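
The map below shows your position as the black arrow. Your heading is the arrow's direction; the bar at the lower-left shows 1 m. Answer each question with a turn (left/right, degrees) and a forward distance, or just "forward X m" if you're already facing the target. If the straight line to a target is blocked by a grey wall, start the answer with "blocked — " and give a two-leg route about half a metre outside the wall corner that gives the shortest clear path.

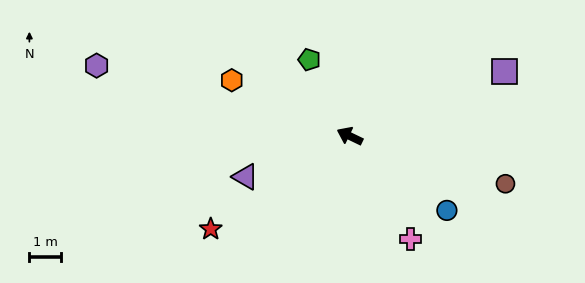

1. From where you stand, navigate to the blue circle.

turn left 168°, forward 3.8 m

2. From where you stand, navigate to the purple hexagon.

turn left 10°, forward 8.2 m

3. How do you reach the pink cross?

turn left 146°, forward 3.8 m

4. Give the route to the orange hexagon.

forward 4.1 m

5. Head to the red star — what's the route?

turn left 60°, forward 5.3 m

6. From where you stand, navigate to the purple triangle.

turn left 47°, forward 3.5 m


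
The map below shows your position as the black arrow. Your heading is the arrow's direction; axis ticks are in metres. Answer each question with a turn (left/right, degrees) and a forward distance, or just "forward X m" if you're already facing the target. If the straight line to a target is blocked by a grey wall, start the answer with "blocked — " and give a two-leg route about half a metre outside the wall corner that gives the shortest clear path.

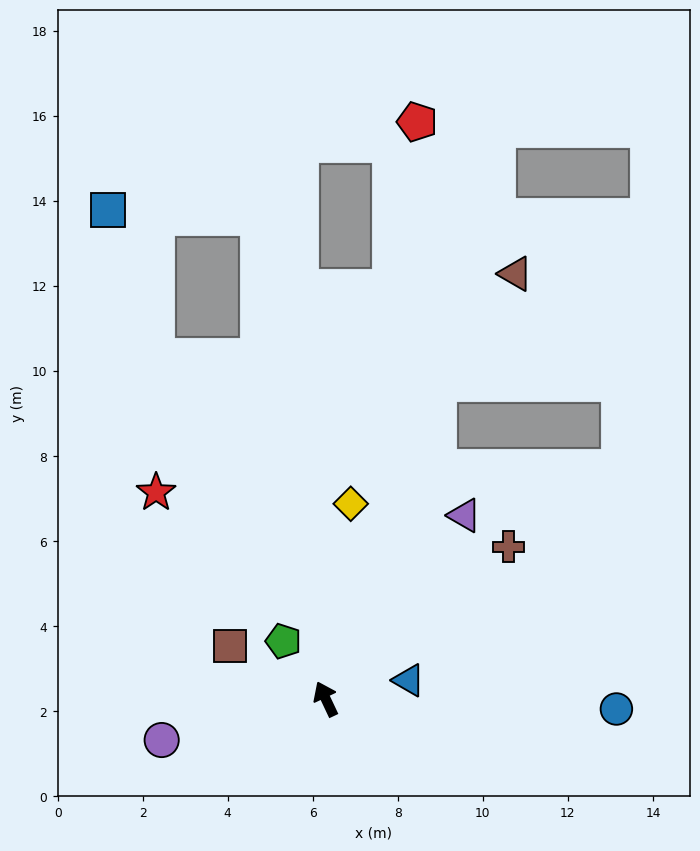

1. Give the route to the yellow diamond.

turn right 33°, forward 4.6 m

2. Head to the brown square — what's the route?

turn left 36°, forward 2.6 m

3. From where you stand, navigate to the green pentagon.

turn left 11°, forward 1.7 m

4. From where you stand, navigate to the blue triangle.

turn right 103°, forward 2.0 m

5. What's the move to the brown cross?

turn right 76°, forward 5.6 m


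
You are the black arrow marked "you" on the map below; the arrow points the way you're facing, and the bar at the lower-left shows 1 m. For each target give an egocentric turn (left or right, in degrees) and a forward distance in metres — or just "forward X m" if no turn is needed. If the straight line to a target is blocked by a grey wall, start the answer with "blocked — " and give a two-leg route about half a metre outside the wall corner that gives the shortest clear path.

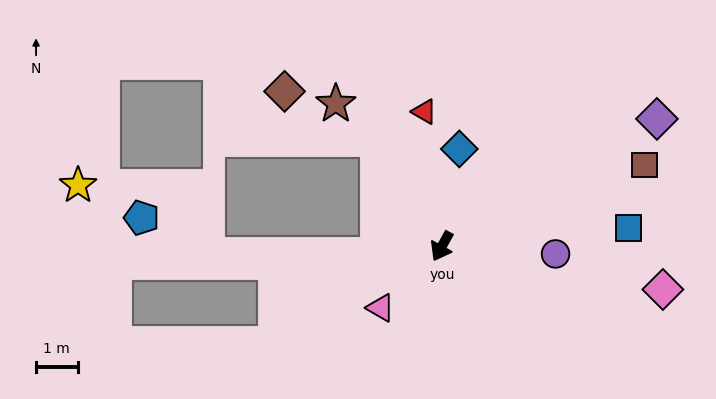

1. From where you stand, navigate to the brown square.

turn left 141°, forward 5.3 m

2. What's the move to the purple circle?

turn left 115°, forward 2.7 m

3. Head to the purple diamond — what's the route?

turn left 149°, forward 6.0 m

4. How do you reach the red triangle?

turn right 144°, forward 3.3 m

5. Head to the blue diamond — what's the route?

turn right 161°, forward 2.4 m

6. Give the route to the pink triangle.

turn right 16°, forward 2.1 m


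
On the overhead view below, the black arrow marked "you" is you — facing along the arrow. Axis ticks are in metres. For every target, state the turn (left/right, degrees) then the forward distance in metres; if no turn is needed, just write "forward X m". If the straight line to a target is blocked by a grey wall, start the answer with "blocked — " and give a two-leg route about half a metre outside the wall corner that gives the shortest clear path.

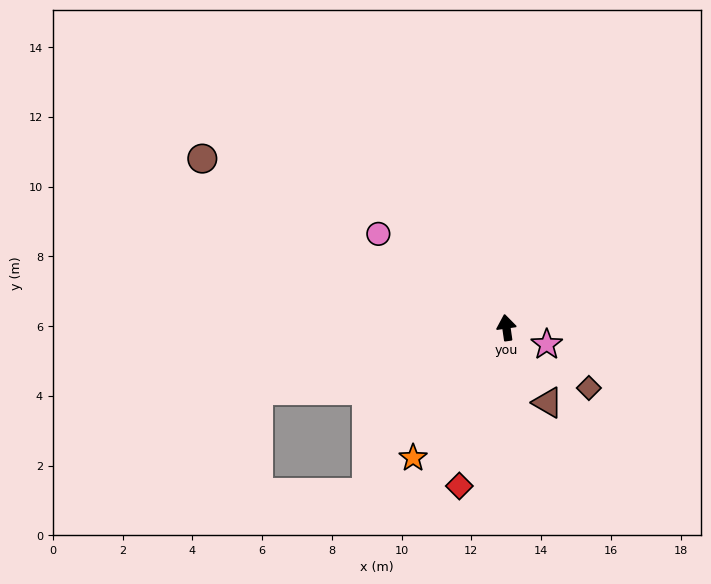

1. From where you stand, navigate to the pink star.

turn right 121°, forward 1.3 m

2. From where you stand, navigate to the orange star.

turn left 136°, forward 4.6 m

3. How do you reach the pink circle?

turn left 46°, forward 4.5 m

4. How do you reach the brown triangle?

turn right 159°, forward 2.5 m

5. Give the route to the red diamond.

turn left 155°, forward 4.7 m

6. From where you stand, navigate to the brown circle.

turn left 53°, forward 10.0 m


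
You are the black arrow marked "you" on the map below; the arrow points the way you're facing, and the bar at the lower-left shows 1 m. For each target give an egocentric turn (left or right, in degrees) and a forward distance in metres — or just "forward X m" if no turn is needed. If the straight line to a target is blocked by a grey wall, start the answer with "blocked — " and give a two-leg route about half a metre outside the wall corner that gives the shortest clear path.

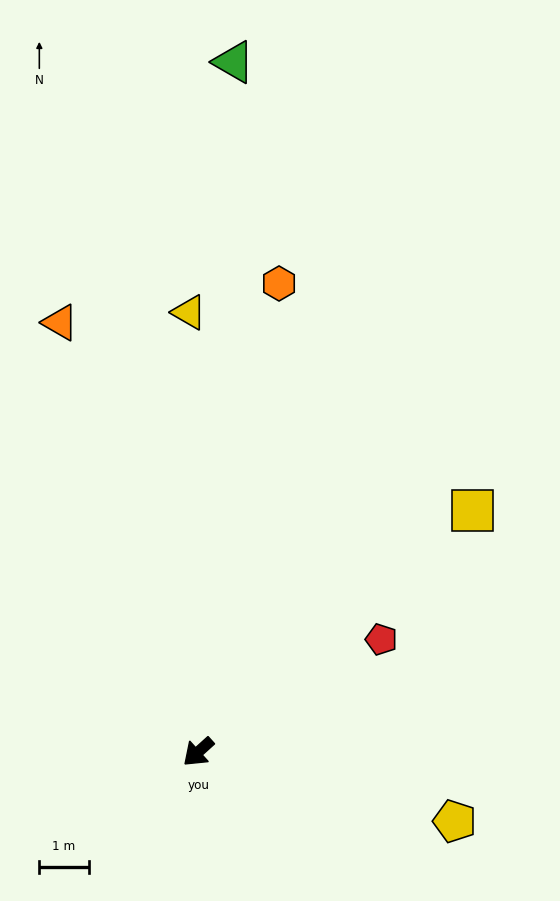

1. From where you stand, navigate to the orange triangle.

turn right 114°, forward 9.1 m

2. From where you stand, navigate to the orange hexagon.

turn right 142°, forward 9.6 m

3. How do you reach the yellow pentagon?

turn left 123°, forward 5.4 m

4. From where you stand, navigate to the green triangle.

turn right 135°, forward 13.9 m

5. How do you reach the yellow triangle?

turn right 131°, forward 8.9 m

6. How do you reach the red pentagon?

turn left 169°, forward 4.3 m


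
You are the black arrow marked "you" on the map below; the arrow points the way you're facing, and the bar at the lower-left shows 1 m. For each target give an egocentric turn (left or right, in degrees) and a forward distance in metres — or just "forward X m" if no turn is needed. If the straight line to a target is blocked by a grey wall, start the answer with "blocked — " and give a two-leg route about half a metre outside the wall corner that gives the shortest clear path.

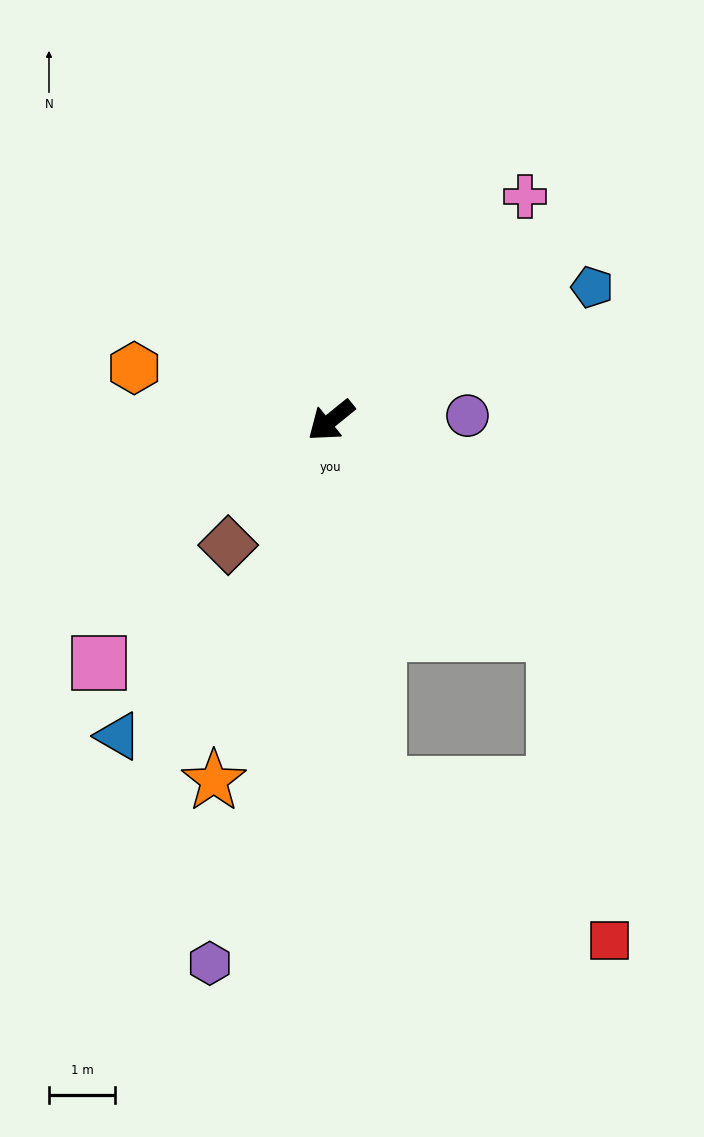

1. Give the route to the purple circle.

turn left 143°, forward 2.1 m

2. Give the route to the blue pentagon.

turn left 168°, forward 4.4 m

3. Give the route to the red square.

blocked — turn left 98°, forward 4.7 m, then turn right 37°, forward 4.7 m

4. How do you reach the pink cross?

turn right 170°, forward 4.5 m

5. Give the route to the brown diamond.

turn left 12°, forward 2.4 m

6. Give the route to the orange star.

turn left 33°, forward 5.7 m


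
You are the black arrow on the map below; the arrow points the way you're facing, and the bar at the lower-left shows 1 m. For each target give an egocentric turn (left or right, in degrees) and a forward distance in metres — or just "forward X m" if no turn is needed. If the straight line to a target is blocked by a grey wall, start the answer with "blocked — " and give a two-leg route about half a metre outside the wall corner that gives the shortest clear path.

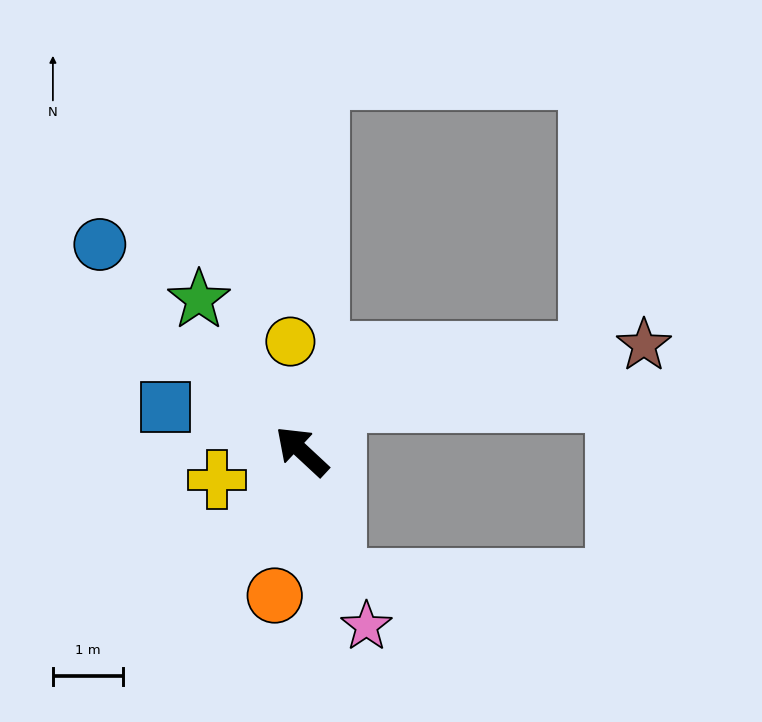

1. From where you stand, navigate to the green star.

turn right 13°, forward 2.6 m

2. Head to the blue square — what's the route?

turn left 25°, forward 2.0 m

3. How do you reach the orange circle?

turn left 122°, forward 2.1 m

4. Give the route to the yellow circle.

turn right 41°, forward 1.6 m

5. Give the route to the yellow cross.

turn left 61°, forward 1.3 m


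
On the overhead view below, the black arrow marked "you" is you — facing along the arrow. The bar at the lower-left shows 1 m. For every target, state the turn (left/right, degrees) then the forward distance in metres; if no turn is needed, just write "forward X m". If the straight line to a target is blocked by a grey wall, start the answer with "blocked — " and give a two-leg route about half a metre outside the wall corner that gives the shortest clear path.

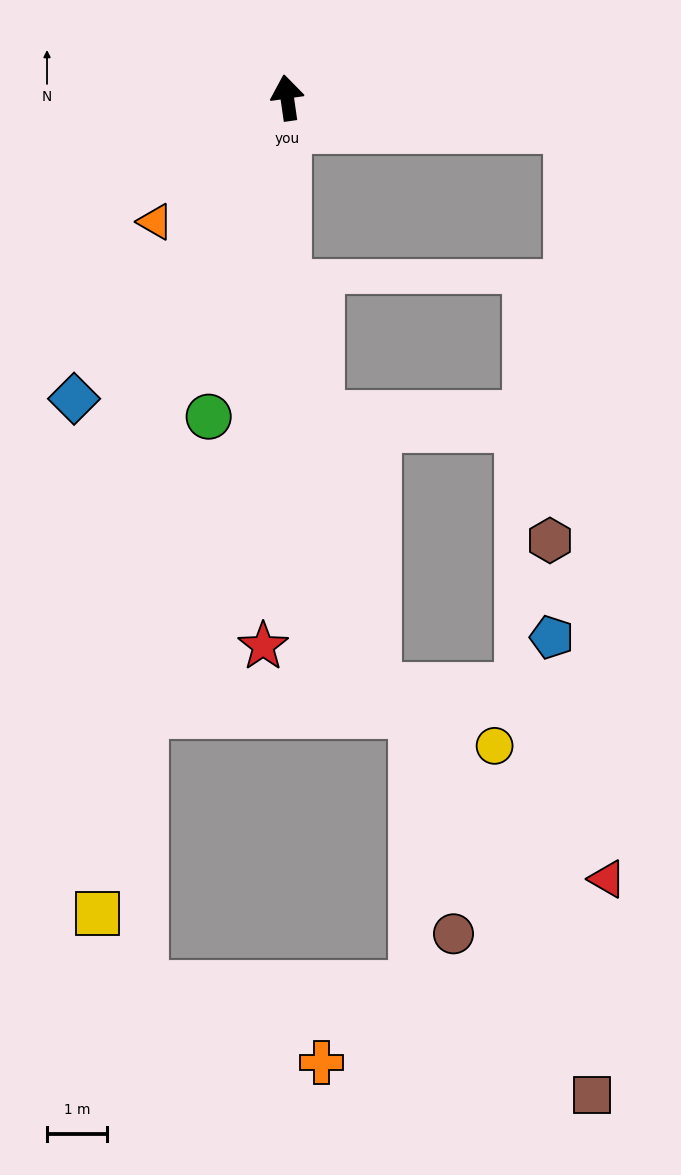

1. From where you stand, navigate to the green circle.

turn left 158°, forward 5.5 m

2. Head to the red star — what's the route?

turn left 169°, forward 9.1 m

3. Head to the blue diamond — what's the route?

turn left 137°, forward 6.1 m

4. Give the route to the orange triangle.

turn left 125°, forward 3.0 m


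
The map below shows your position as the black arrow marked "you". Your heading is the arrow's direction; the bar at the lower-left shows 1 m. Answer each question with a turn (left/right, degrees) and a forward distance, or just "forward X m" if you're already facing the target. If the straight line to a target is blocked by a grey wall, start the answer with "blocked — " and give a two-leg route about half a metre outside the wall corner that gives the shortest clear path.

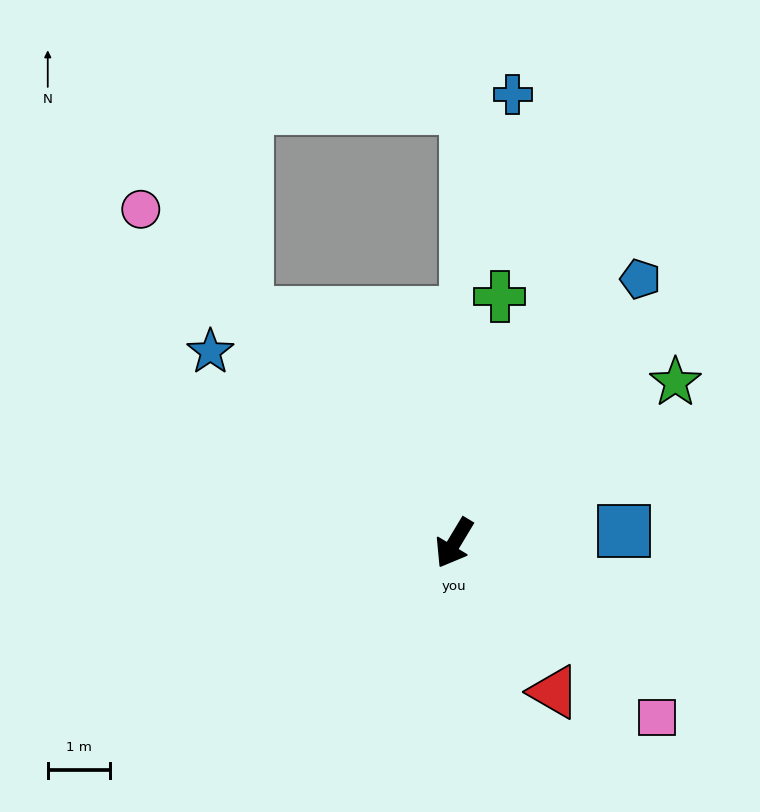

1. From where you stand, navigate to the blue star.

turn right 97°, forward 5.0 m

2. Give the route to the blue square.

turn left 125°, forward 2.8 m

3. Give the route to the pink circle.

turn right 106°, forward 7.4 m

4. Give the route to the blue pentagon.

turn left 176°, forward 5.2 m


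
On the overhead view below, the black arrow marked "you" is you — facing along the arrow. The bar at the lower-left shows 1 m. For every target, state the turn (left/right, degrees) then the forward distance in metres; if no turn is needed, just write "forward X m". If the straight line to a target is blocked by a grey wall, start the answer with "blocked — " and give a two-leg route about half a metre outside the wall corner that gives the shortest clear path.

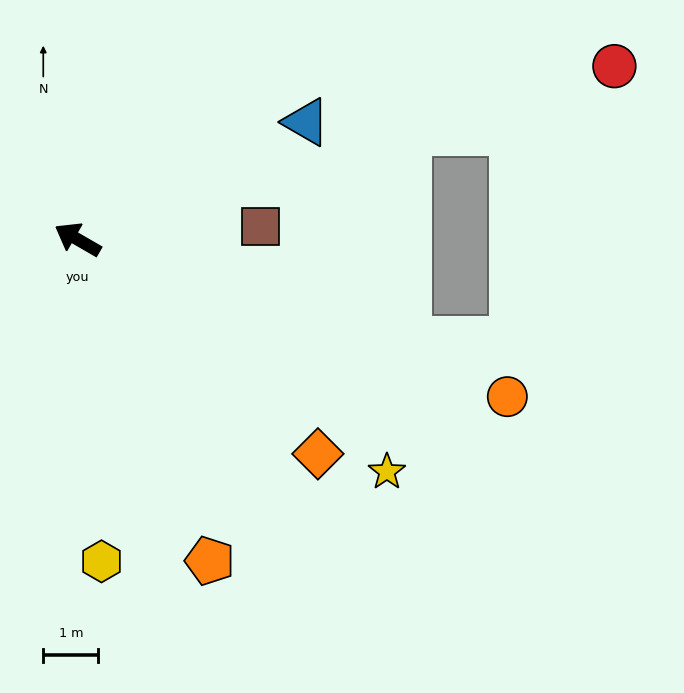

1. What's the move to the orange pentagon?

turn left 142°, forward 6.3 m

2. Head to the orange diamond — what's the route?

turn left 168°, forward 5.9 m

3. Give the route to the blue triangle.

turn right 123°, forward 4.7 m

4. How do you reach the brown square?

turn right 146°, forward 3.3 m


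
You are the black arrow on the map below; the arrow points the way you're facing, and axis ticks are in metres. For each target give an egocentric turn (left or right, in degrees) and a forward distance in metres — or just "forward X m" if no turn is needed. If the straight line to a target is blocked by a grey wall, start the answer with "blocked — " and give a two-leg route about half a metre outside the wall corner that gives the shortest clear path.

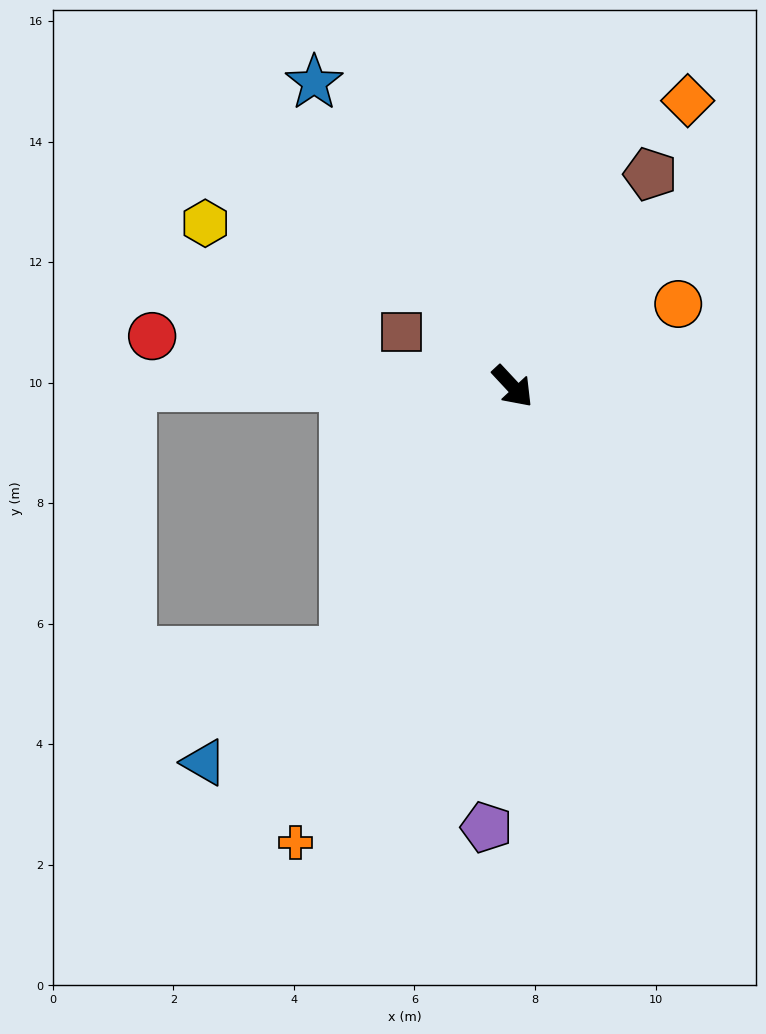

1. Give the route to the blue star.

turn left 170°, forward 6.0 m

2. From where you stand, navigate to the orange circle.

turn left 74°, forward 3.1 m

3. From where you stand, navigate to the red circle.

turn right 141°, forward 6.0 m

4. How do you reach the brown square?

turn right 159°, forward 2.1 m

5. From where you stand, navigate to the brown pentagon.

turn left 104°, forward 4.2 m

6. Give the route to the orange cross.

turn right 68°, forward 8.4 m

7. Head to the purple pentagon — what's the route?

turn right 46°, forward 7.3 m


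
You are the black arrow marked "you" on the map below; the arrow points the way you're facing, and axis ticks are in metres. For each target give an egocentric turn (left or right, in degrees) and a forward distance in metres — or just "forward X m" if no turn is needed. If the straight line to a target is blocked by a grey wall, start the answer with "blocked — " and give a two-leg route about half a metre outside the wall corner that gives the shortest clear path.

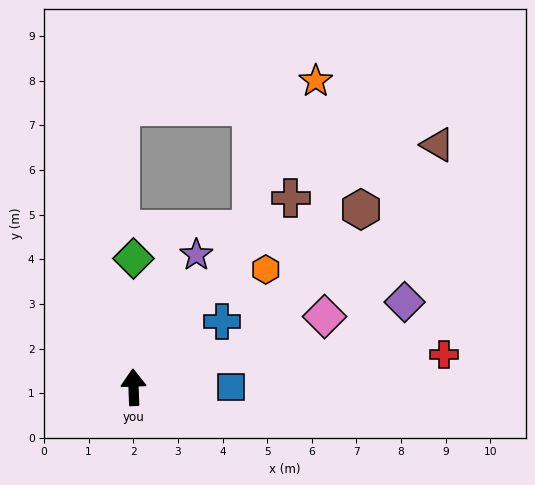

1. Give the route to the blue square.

turn right 92°, forward 2.2 m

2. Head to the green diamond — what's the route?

turn right 2°, forward 2.9 m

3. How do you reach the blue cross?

turn right 56°, forward 2.5 m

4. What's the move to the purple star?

turn right 27°, forward 3.3 m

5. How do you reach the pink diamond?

turn right 72°, forward 4.6 m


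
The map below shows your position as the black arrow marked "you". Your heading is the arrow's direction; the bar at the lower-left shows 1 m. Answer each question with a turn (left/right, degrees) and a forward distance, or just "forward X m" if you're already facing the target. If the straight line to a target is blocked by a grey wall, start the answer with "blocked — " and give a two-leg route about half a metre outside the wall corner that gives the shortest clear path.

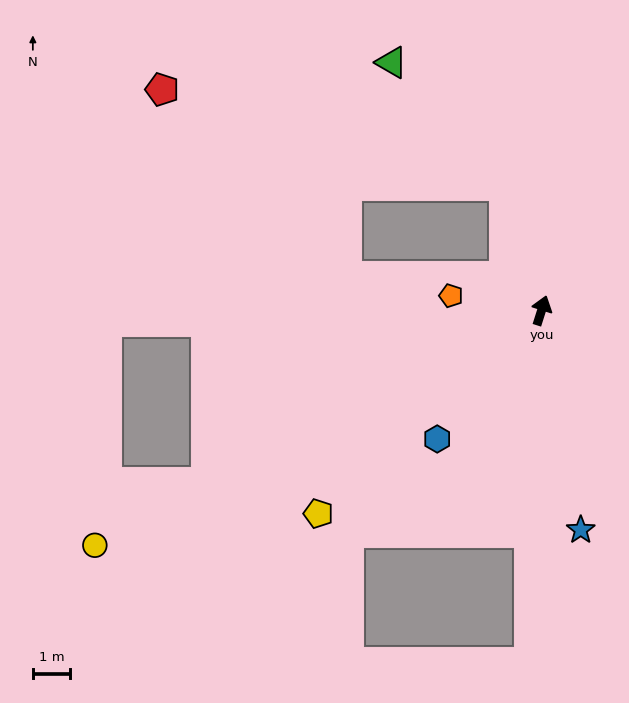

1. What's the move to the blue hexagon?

turn left 159°, forward 4.5 m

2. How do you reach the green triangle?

blocked — turn left 34°, forward 3.5 m, then turn left 26°, forward 4.5 m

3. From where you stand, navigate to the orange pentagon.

turn left 98°, forward 2.5 m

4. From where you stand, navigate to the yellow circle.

turn left 135°, forward 13.6 m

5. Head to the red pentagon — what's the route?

blocked — turn left 34°, forward 3.5 m, then turn left 58°, forward 9.6 m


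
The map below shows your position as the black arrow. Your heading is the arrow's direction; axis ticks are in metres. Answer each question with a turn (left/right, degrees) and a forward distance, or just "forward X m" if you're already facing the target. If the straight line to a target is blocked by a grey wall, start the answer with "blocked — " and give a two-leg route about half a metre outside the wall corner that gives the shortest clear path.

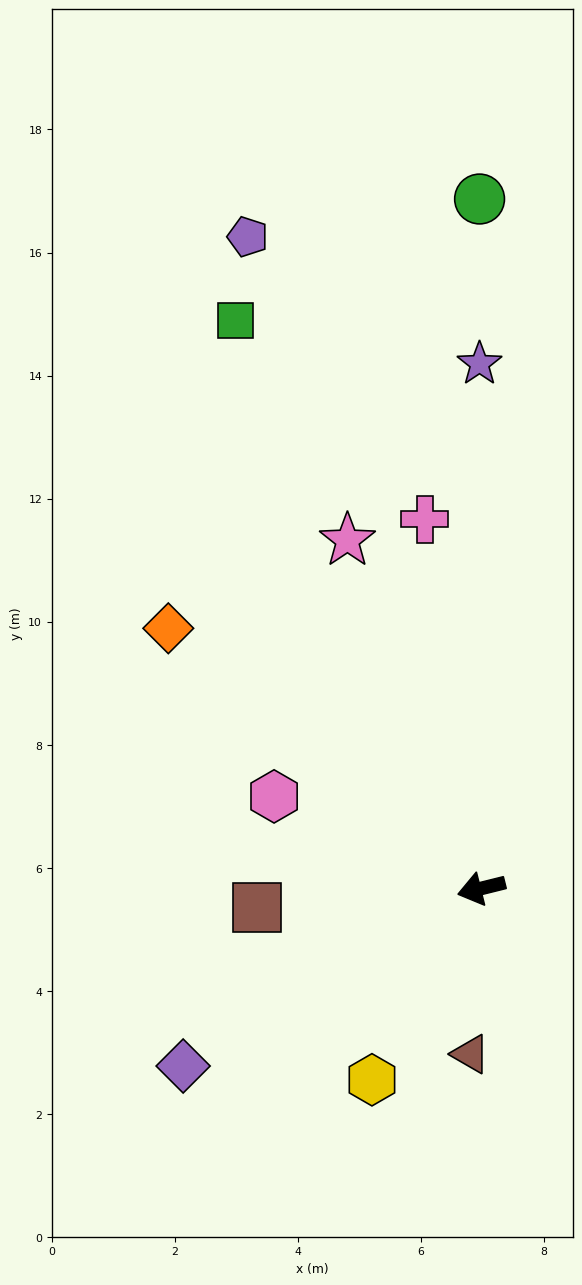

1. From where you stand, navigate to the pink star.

turn right 83°, forward 6.1 m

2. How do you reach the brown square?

turn right 9°, forward 3.7 m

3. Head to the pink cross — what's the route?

turn right 95°, forward 6.1 m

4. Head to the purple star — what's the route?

turn right 104°, forward 8.5 m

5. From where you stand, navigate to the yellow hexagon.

turn left 46°, forward 3.6 m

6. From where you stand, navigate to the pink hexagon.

turn right 38°, forward 3.7 m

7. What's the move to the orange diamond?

turn right 54°, forward 6.6 m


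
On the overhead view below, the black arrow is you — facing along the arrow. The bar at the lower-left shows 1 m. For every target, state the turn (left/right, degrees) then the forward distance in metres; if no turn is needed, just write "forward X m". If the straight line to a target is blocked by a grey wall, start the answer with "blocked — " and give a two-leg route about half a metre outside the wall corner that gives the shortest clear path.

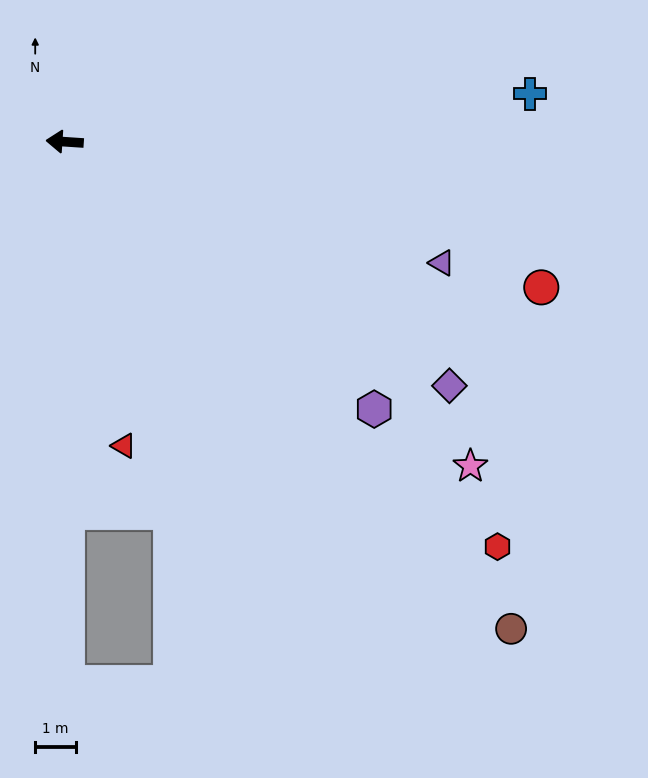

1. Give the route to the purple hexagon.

turn left 143°, forward 10.1 m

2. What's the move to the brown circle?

turn left 136°, forward 16.3 m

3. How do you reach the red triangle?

turn left 105°, forward 7.6 m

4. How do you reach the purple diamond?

turn left 151°, forward 11.3 m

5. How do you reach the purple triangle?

turn left 166°, forward 9.8 m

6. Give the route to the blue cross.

turn right 170°, forward 11.5 m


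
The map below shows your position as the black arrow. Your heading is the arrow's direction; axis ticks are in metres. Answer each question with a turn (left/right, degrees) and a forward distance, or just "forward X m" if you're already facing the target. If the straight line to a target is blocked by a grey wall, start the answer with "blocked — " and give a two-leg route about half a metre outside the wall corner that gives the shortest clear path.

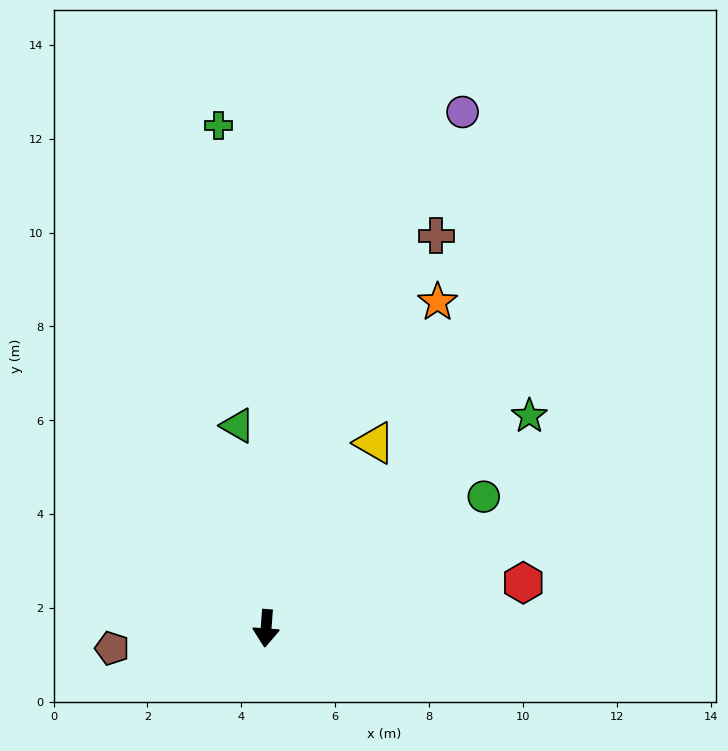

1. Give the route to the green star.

turn left 133°, forward 7.2 m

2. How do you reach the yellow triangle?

turn left 154°, forward 4.6 m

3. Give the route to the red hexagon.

turn left 104°, forward 5.6 m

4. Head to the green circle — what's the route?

turn left 125°, forward 5.4 m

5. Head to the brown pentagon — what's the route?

turn right 78°, forward 3.3 m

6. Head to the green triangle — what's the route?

turn right 168°, forward 4.4 m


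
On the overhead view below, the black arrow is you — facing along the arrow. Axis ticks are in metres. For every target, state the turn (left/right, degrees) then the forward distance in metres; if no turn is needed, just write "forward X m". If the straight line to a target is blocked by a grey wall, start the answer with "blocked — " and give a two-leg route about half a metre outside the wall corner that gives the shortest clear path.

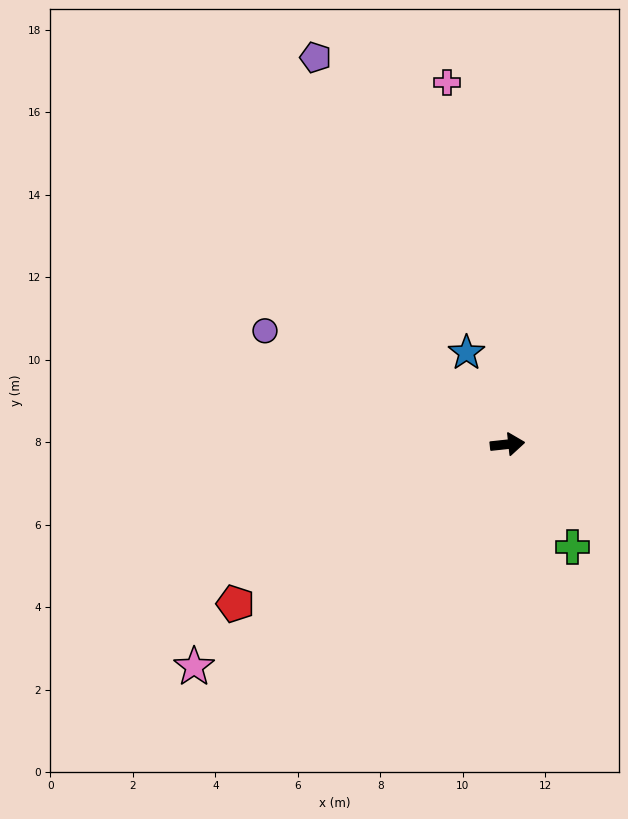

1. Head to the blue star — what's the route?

turn left 108°, forward 2.4 m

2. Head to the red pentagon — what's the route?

turn right 156°, forward 7.7 m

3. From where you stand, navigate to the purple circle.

turn left 149°, forward 6.5 m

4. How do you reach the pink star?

turn right 151°, forward 9.3 m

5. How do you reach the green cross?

turn right 64°, forward 3.0 m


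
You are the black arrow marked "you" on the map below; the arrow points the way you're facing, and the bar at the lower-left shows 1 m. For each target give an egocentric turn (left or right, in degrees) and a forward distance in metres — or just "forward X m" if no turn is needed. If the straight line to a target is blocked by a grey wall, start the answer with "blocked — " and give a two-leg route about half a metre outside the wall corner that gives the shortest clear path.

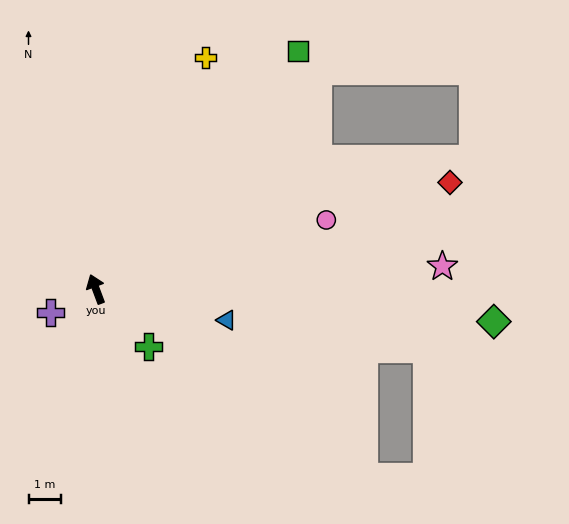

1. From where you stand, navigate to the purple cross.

turn left 97°, forward 1.6 m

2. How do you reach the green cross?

turn right 158°, forward 2.4 m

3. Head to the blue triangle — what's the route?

turn right 124°, forward 4.1 m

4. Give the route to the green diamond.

turn right 115°, forward 12.2 m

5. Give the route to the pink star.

turn right 107°, forward 10.6 m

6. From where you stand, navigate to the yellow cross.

turn right 46°, forward 7.8 m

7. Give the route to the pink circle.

turn right 94°, forward 7.4 m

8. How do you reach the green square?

turn right 61°, forward 9.5 m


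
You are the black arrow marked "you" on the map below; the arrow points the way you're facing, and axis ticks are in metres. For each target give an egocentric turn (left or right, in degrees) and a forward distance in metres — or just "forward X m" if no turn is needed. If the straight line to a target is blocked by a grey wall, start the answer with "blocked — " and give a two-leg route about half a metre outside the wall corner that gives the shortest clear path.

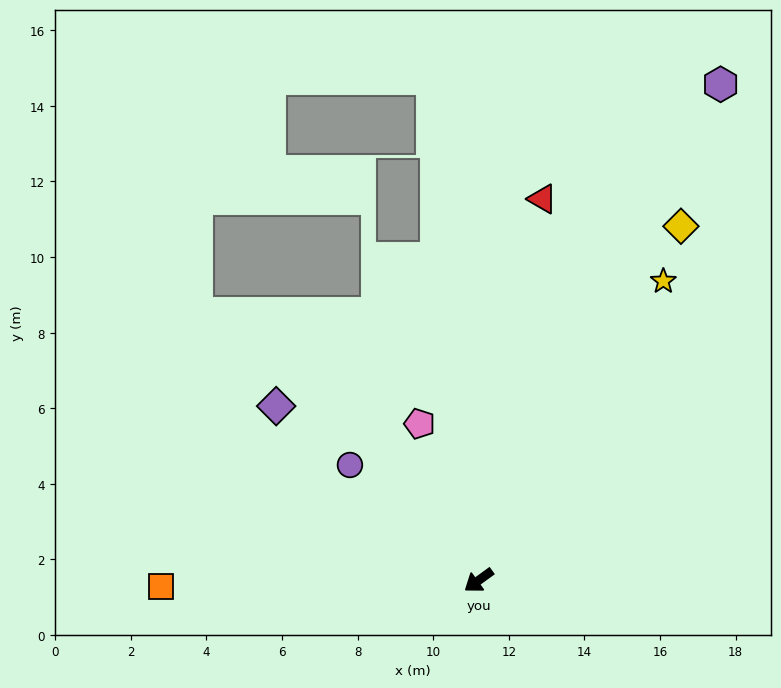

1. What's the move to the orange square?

turn right 35°, forward 8.4 m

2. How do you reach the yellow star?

turn right 158°, forward 9.3 m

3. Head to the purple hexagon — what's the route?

turn right 152°, forward 14.6 m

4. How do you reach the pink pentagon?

turn right 105°, forward 4.4 m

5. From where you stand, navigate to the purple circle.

turn right 78°, forward 4.6 m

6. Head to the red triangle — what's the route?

turn right 135°, forward 10.2 m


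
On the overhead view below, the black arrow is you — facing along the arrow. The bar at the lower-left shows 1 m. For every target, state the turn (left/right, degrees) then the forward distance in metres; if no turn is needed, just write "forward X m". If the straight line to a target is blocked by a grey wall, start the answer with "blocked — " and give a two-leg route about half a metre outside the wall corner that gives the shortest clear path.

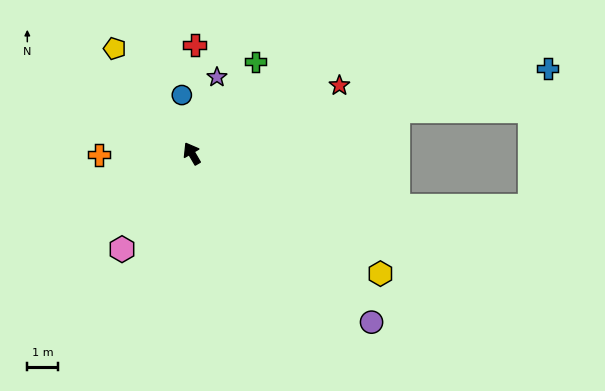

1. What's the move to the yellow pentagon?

turn left 6°, forward 4.3 m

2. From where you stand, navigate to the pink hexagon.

turn left 114°, forward 3.9 m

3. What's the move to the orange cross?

turn left 60°, forward 3.0 m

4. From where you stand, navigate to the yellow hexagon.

turn right 153°, forward 7.3 m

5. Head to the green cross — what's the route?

turn right 65°, forward 3.6 m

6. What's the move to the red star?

turn right 96°, forward 5.3 m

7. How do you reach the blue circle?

turn right 21°, forward 1.9 m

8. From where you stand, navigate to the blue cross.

turn right 107°, forward 12.0 m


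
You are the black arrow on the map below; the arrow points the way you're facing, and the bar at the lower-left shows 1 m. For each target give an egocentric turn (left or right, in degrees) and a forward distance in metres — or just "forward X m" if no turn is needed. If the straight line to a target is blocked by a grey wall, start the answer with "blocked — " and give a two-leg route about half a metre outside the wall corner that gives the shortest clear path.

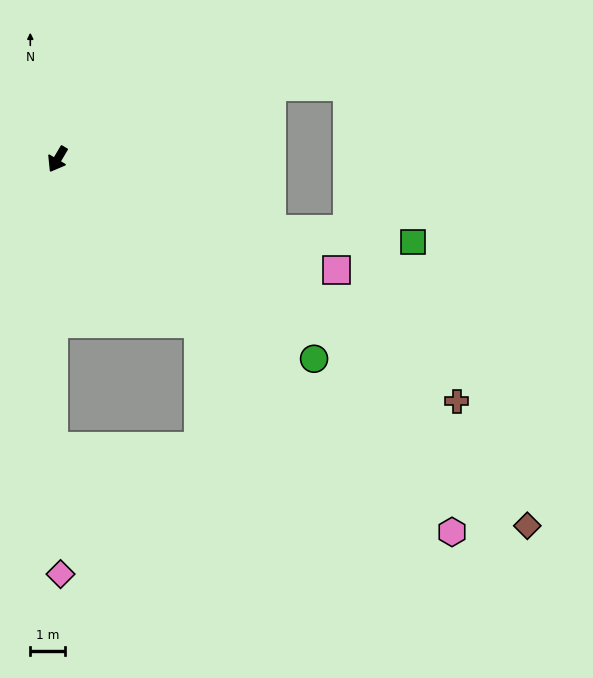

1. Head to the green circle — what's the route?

turn left 83°, forward 9.5 m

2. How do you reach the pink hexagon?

turn left 77°, forward 15.8 m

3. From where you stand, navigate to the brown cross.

turn left 89°, forward 13.6 m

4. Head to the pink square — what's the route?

turn left 99°, forward 8.8 m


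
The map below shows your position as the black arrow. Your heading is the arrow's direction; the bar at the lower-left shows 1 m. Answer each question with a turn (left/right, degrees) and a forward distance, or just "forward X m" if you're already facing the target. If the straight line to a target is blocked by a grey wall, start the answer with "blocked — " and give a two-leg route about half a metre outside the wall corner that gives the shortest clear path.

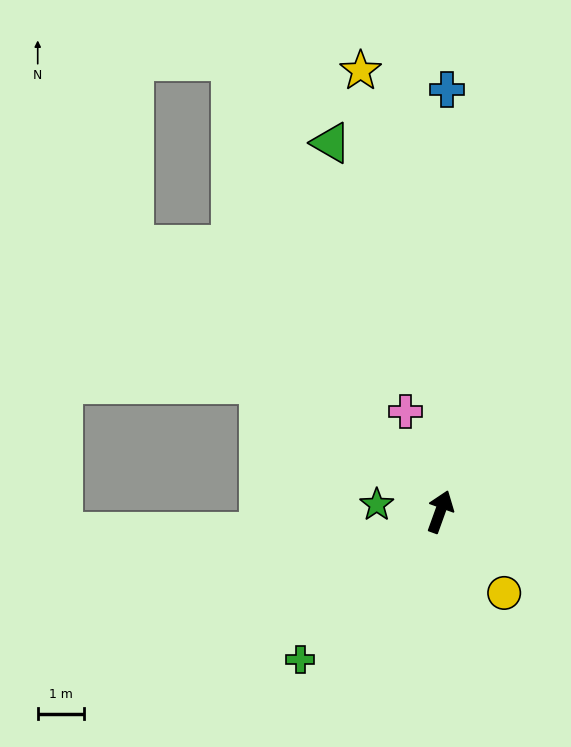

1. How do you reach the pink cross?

turn left 39°, forward 2.3 m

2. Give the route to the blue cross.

turn left 19°, forward 9.1 m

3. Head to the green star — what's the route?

turn left 104°, forward 1.4 m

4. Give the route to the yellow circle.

turn right 122°, forward 2.2 m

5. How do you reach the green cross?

turn left 156°, forward 4.4 m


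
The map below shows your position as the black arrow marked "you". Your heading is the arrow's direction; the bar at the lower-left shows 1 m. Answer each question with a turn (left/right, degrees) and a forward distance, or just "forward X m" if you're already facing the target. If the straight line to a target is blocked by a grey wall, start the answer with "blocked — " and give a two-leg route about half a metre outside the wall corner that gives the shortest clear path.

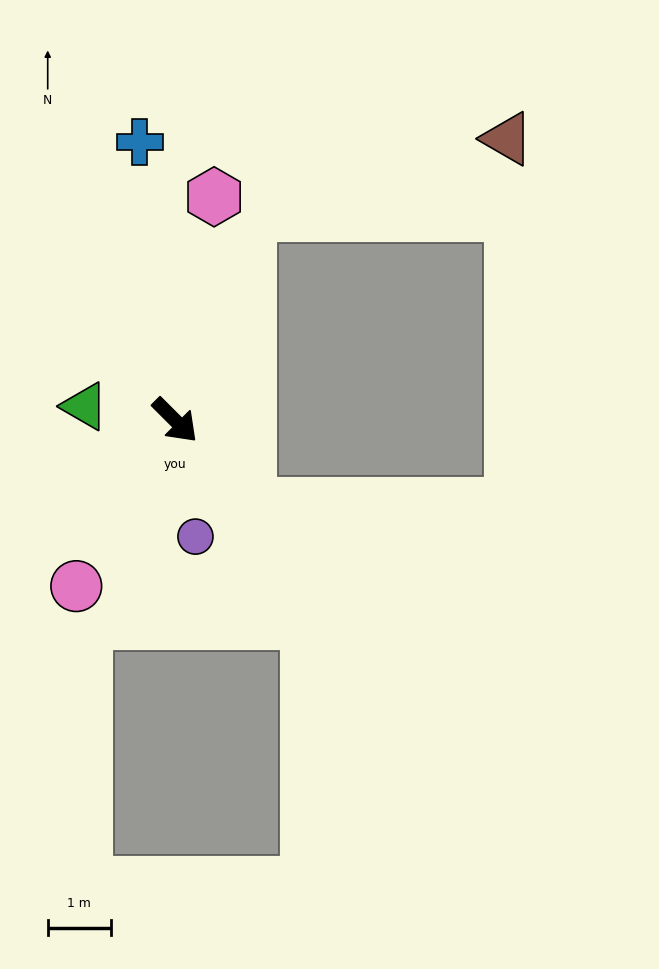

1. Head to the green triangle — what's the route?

turn right 144°, forward 1.5 m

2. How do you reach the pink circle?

turn right 76°, forward 3.1 m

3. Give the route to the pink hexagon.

turn left 125°, forward 3.6 m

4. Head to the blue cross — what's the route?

turn left 142°, forward 4.5 m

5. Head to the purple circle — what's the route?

turn right 35°, forward 1.9 m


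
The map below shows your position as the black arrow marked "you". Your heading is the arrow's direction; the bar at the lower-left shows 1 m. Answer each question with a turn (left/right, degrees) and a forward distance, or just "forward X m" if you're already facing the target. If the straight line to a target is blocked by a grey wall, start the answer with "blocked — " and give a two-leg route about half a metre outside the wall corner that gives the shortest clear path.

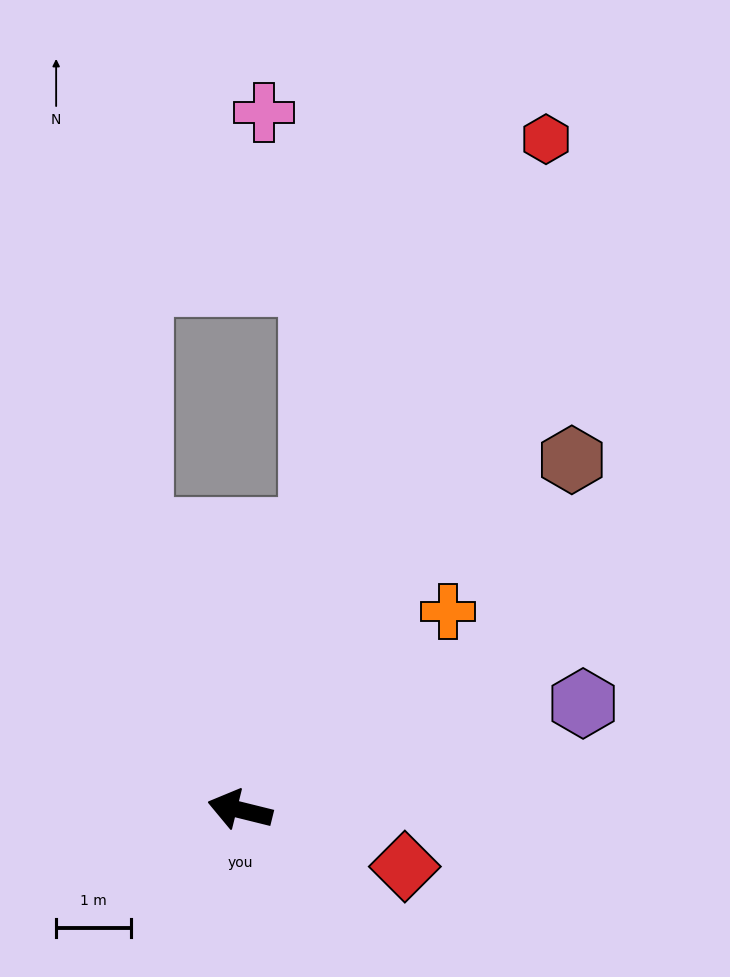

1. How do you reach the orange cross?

turn right 122°, forward 3.8 m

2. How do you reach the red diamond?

turn left 175°, forward 2.3 m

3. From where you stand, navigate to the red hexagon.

turn right 101°, forward 9.8 m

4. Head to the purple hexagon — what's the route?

turn right 149°, forward 4.8 m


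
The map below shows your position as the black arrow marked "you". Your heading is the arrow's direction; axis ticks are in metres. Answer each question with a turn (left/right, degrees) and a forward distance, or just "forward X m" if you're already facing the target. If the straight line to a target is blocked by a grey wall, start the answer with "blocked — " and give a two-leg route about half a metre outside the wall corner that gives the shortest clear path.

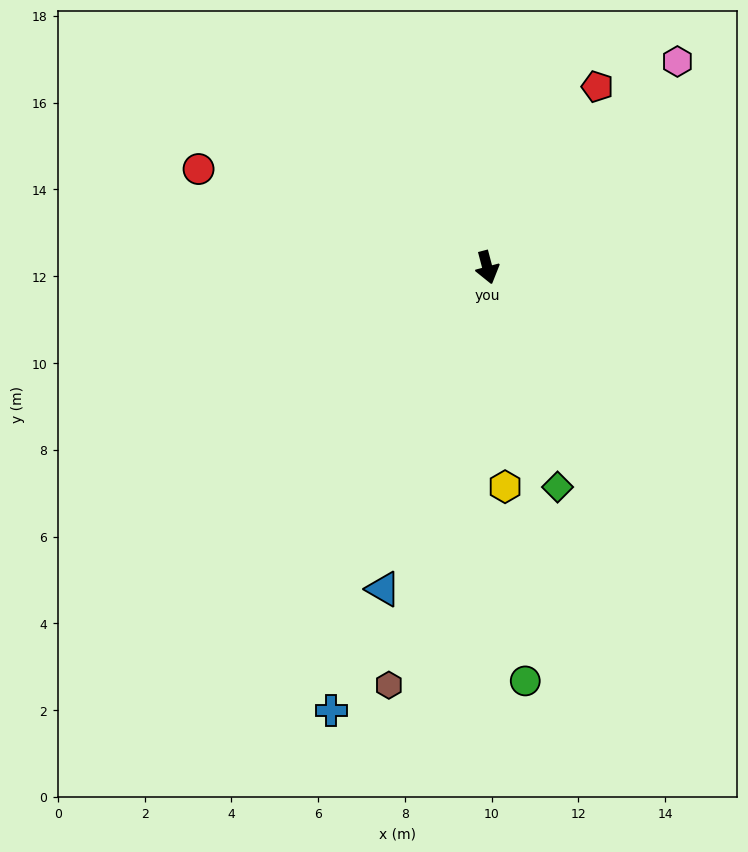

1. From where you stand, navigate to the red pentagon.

turn left 134°, forward 4.9 m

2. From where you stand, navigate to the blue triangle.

turn right 33°, forward 7.8 m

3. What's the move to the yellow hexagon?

turn right 10°, forward 5.1 m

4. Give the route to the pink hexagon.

turn left 123°, forward 6.5 m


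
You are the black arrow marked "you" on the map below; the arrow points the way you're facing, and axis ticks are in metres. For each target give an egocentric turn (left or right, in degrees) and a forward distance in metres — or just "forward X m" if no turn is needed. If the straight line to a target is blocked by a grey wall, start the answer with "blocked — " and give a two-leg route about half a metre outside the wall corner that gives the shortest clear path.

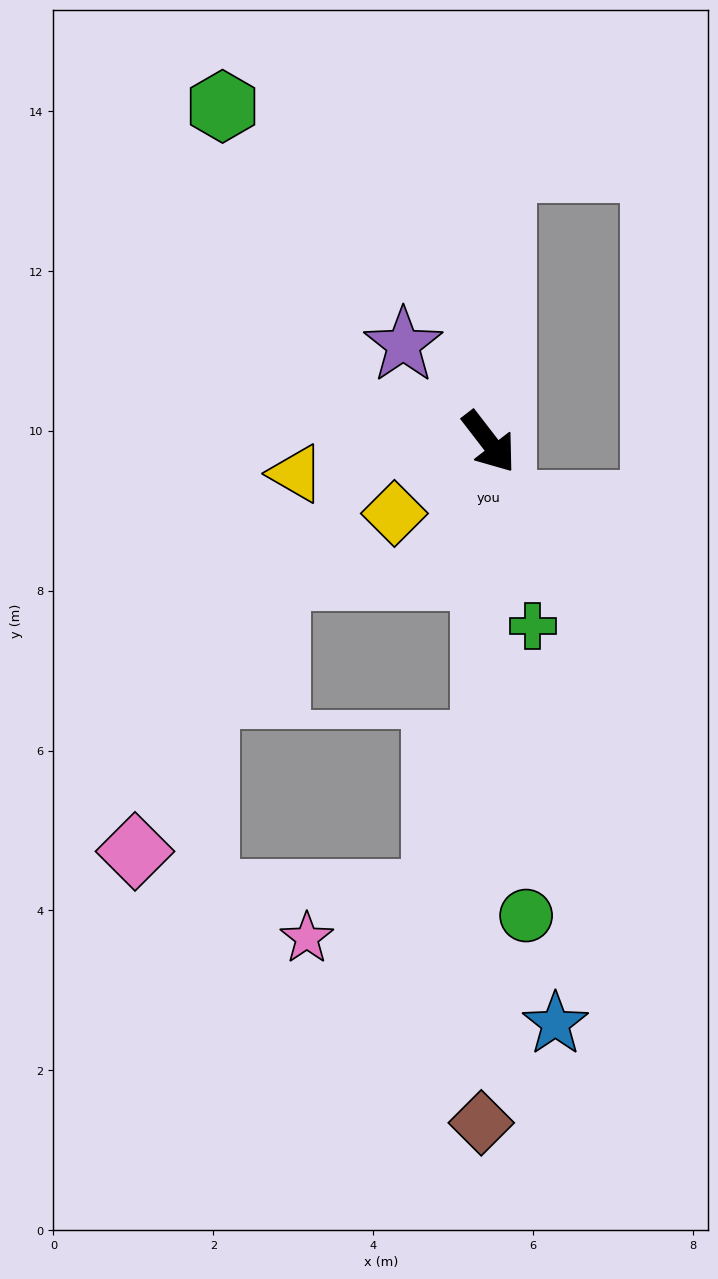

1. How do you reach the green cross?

turn right 24°, forward 2.4 m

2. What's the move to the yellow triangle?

turn right 118°, forward 2.4 m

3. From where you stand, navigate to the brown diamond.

turn right 38°, forward 8.5 m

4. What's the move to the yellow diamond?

turn right 91°, forward 1.5 m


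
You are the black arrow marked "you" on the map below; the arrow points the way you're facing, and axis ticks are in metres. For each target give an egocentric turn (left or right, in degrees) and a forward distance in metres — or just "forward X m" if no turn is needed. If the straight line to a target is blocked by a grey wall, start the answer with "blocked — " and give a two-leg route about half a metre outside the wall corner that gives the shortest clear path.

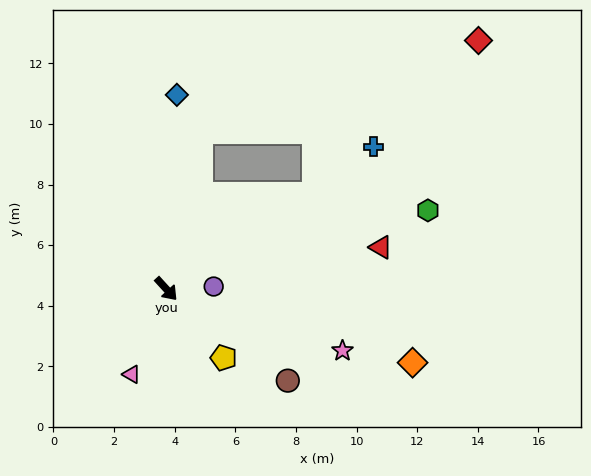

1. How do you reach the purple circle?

turn left 50°, forward 1.6 m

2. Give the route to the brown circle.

turn left 11°, forward 5.0 m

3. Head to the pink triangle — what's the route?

turn right 64°, forward 3.0 m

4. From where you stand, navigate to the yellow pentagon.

turn right 3°, forward 3.0 m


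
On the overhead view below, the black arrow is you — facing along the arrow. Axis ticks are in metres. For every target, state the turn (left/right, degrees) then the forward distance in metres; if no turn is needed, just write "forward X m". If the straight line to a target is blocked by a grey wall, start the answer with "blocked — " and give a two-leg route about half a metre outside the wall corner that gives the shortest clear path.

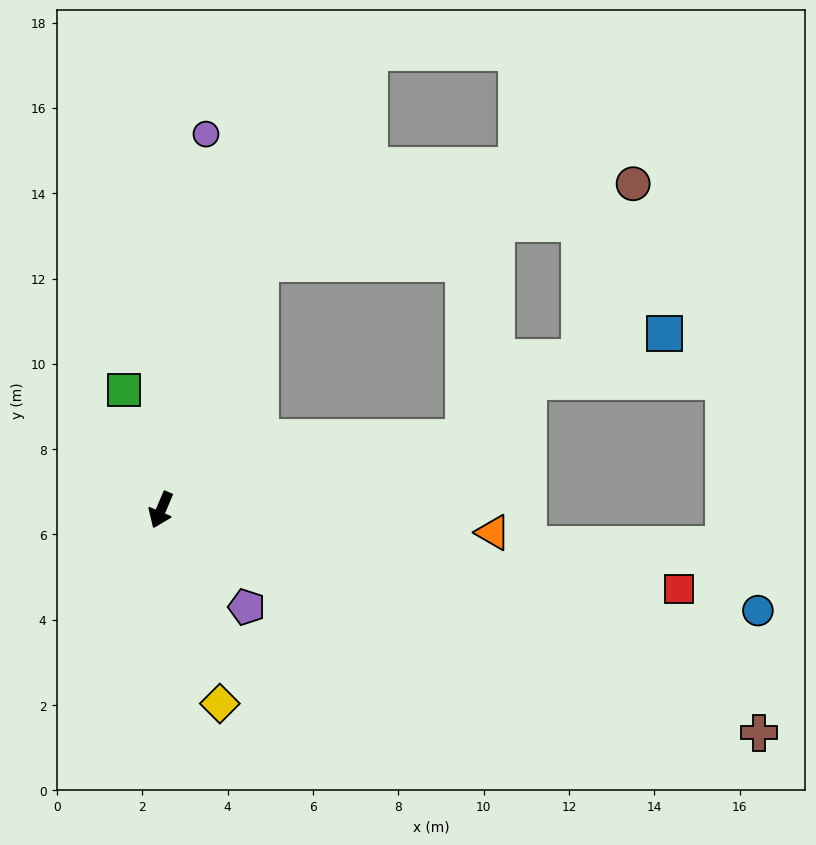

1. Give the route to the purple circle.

turn right 164°, forward 8.9 m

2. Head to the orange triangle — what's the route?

turn left 109°, forward 7.8 m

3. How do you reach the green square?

turn right 140°, forward 2.9 m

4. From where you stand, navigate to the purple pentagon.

turn left 64°, forward 3.0 m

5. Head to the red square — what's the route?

turn left 104°, forward 12.3 m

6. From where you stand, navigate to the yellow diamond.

turn left 40°, forward 4.7 m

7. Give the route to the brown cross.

turn left 93°, forward 15.0 m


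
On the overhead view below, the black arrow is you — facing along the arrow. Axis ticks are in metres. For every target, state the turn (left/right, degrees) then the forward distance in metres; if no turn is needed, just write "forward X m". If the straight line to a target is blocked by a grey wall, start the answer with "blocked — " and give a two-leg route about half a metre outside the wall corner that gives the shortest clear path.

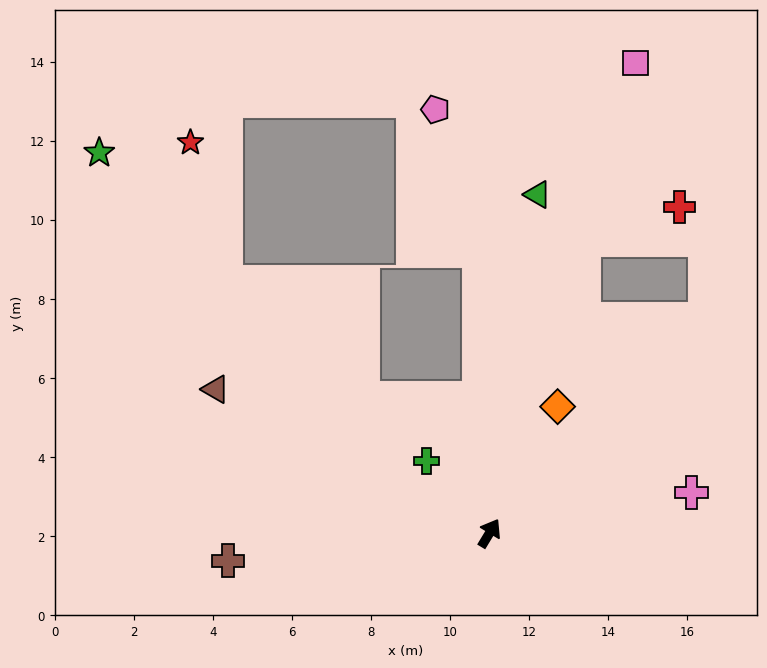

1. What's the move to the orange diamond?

turn left 3°, forward 3.6 m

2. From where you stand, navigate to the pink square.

turn left 14°, forward 12.5 m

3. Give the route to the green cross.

turn left 72°, forward 2.4 m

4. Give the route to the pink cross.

turn right 47°, forward 5.2 m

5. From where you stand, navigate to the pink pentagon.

blocked — turn left 33°, forward 7.1 m, then turn left 15°, forward 3.8 m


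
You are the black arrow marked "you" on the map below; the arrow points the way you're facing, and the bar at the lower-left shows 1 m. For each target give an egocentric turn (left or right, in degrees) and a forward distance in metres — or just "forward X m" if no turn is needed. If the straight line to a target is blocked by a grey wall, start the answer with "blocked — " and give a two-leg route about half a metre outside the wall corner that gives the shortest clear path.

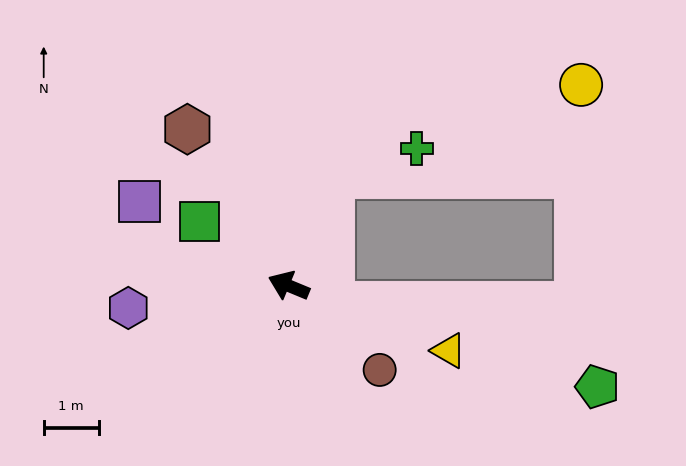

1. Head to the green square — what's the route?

turn right 13°, forward 2.0 m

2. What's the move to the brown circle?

turn left 160°, forward 2.2 m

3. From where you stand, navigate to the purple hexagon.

turn left 30°, forward 2.9 m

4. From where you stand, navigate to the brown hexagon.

turn right 35°, forward 3.4 m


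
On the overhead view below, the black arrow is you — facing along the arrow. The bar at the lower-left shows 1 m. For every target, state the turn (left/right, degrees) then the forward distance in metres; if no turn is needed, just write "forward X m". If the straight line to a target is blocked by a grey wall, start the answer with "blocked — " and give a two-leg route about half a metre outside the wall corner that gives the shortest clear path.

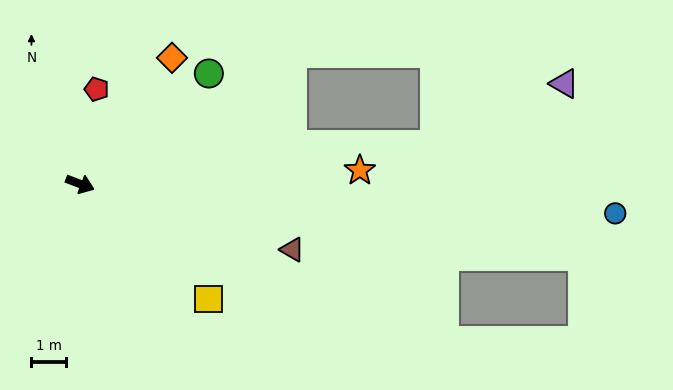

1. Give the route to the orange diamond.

turn left 75°, forward 4.5 m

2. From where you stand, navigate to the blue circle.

turn left 18°, forward 15.6 m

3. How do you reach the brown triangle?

turn left 4°, forward 6.5 m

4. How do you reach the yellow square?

turn right 21°, forward 5.0 m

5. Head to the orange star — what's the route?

turn left 24°, forward 8.2 m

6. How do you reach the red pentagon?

turn left 101°, forward 2.8 m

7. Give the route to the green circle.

turn left 62°, forward 4.9 m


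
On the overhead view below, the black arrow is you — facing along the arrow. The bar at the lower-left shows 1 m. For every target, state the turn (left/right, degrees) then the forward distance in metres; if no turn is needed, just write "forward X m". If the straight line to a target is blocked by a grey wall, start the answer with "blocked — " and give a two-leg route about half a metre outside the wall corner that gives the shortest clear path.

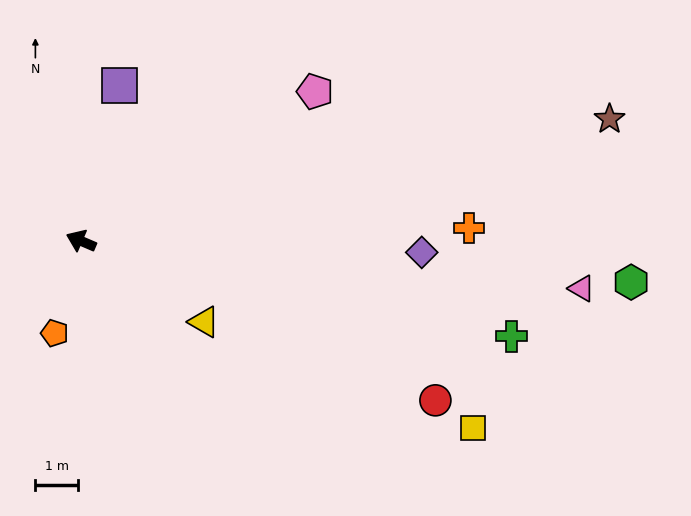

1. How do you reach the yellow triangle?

turn left 170°, forward 3.5 m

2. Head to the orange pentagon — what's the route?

turn left 97°, forward 2.3 m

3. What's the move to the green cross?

turn right 169°, forward 10.4 m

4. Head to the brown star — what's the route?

turn right 144°, forward 12.8 m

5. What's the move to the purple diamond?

turn right 159°, forward 8.1 m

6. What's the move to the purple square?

turn right 81°, forward 3.8 m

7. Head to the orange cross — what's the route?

turn right 155°, forward 9.2 m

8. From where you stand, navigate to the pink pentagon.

turn right 124°, forward 6.6 m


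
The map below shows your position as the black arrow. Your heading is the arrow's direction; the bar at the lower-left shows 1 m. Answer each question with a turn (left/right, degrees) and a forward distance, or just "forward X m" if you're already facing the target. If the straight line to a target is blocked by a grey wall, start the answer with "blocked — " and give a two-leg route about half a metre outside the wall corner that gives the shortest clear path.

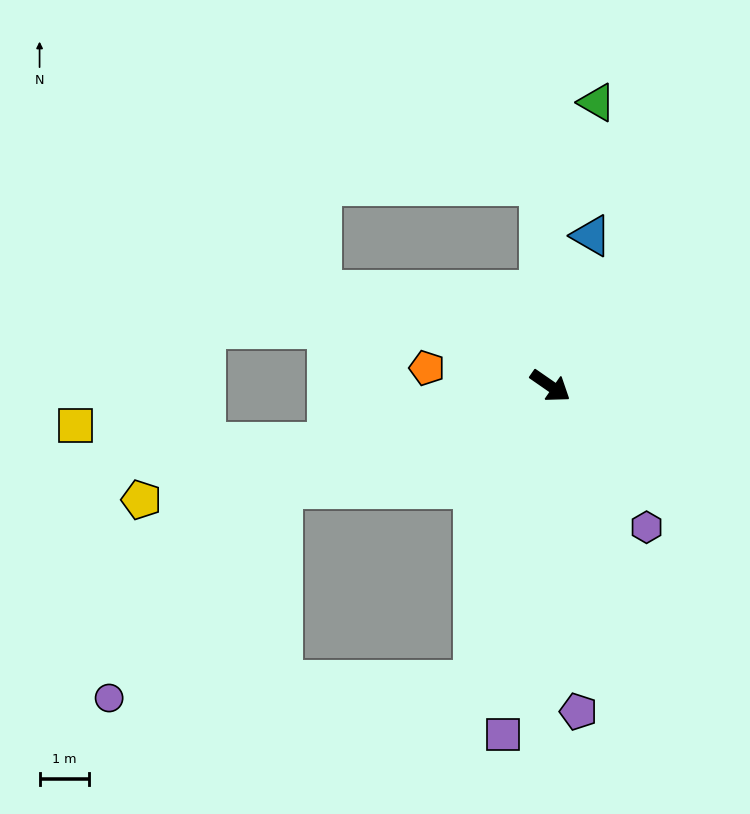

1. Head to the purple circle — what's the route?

blocked — turn right 125°, forward 5.9 m, then turn left 30°, forward 5.5 m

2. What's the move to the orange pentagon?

turn right 154°, forward 2.5 m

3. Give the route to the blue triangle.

turn left 109°, forward 3.2 m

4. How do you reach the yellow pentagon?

turn right 130°, forward 8.7 m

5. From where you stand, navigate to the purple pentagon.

turn right 50°, forward 6.7 m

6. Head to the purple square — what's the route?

turn right 63°, forward 7.2 m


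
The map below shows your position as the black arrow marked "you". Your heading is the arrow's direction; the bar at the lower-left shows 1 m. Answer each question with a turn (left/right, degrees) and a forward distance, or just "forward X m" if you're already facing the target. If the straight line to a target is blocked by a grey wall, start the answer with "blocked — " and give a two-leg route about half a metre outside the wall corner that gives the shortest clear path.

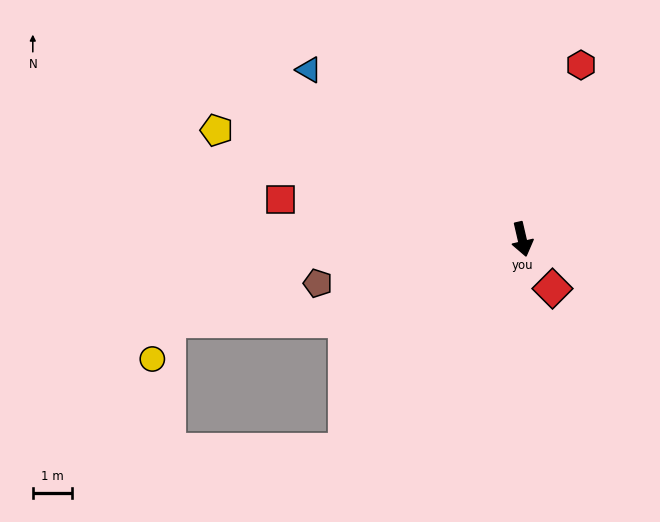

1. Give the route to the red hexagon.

turn left 148°, forward 4.7 m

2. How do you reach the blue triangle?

turn right 141°, forward 7.0 m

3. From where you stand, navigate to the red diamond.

turn left 19°, forward 1.5 m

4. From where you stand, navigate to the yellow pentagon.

turn right 123°, forward 8.3 m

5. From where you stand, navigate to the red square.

turn right 112°, forward 6.3 m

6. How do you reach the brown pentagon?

turn right 91°, forward 5.4 m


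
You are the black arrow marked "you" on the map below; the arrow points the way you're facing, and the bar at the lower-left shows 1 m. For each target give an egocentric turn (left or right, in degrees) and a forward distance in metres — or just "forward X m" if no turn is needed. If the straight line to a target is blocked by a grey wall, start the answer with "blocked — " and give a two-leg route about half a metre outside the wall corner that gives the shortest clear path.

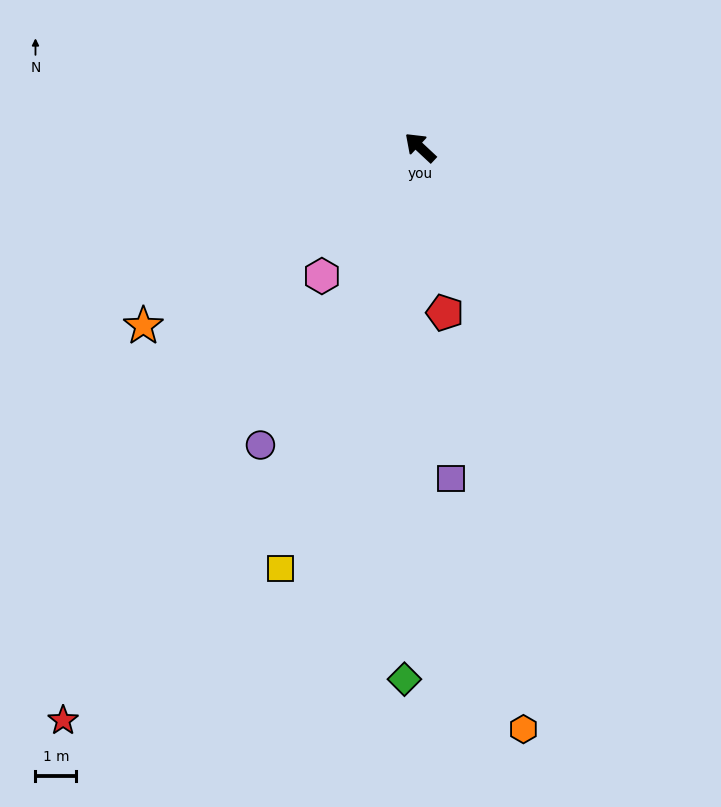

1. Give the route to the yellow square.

turn left 115°, forward 10.9 m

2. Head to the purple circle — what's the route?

turn left 105°, forward 8.3 m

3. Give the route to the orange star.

turn left 76°, forward 8.1 m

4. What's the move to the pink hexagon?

turn left 96°, forward 4.0 m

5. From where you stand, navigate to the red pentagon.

turn left 142°, forward 4.1 m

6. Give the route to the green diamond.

turn left 131°, forward 13.0 m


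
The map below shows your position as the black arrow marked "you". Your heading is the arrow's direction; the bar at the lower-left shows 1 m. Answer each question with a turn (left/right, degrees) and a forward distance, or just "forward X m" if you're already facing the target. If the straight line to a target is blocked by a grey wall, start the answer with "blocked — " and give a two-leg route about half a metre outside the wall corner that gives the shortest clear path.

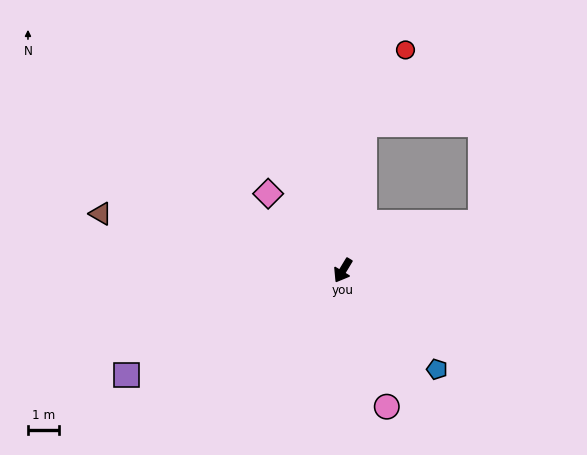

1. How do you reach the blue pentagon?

turn left 75°, forward 4.5 m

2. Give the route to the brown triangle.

turn right 72°, forward 8.1 m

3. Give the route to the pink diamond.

turn right 105°, forward 3.5 m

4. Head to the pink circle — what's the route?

turn left 49°, forward 4.7 m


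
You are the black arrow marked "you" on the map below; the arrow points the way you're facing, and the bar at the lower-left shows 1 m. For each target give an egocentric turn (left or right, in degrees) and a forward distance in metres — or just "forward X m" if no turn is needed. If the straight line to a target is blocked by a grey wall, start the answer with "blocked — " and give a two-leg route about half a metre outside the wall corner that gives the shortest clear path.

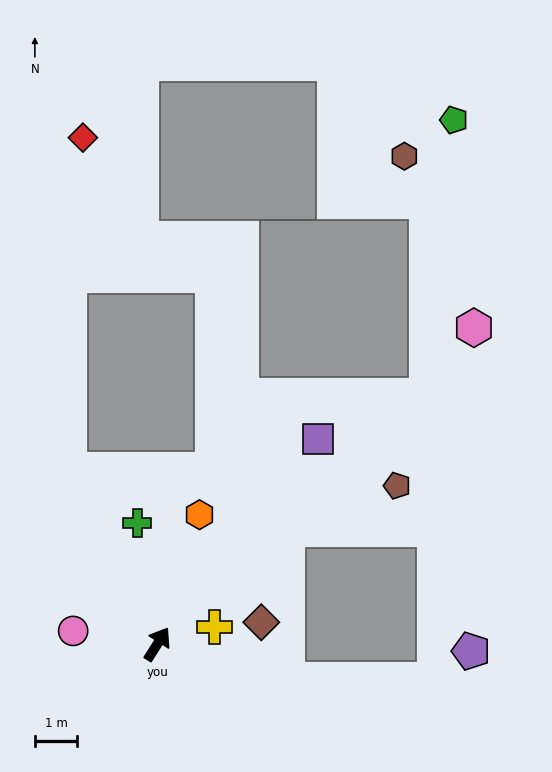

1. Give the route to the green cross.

turn left 42°, forward 2.9 m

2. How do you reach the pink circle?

turn left 114°, forward 2.0 m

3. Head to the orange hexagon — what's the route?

turn left 14°, forward 3.2 m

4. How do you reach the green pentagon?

blocked — turn right 15°, forward 8.7 m, then turn left 42°, forward 6.6 m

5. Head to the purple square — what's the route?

turn right 6°, forward 6.2 m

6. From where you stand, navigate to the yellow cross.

turn right 41°, forward 1.4 m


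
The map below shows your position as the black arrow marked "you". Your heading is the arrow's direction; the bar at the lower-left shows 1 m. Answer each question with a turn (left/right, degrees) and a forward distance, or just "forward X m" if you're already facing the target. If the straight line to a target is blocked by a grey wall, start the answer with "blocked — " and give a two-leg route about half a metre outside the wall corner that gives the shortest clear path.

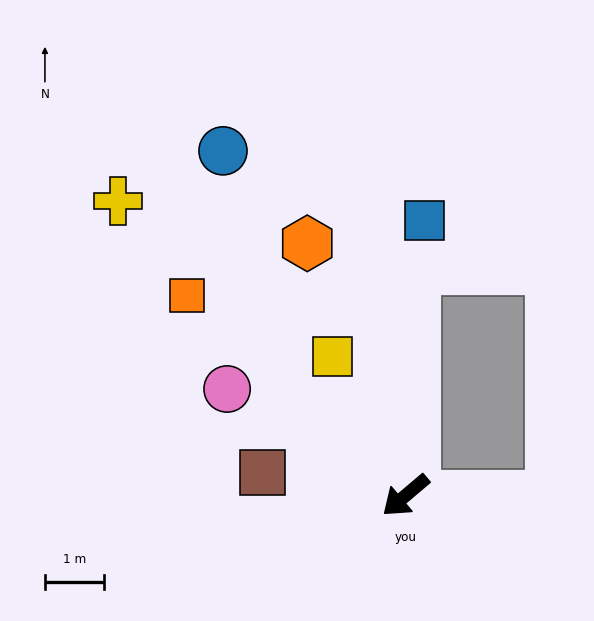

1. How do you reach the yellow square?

turn right 103°, forward 2.7 m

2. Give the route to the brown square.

turn right 49°, forward 2.5 m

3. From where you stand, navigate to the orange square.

turn right 83°, forward 5.0 m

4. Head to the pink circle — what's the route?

turn right 71°, forward 3.5 m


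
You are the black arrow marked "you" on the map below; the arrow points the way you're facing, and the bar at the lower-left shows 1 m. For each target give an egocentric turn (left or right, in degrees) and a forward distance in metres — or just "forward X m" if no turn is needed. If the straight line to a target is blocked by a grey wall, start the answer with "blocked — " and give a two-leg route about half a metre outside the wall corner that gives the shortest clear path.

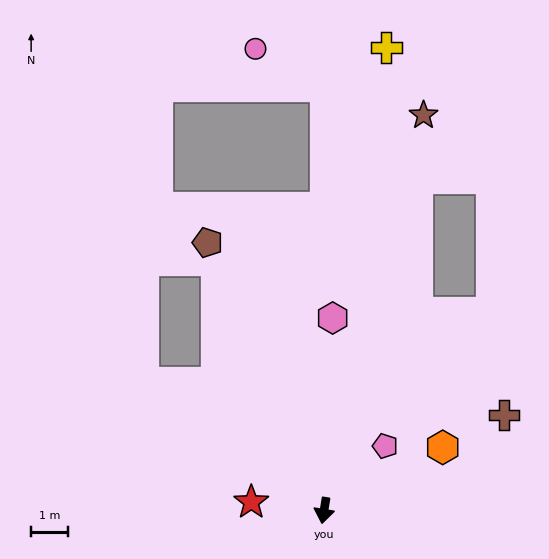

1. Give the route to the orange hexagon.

turn left 127°, forward 3.6 m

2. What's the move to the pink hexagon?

turn right 173°, forward 5.2 m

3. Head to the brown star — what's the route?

turn left 175°, forward 11.0 m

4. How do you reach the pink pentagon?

turn left 146°, forward 2.4 m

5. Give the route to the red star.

turn right 87°, forward 2.0 m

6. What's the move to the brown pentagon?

turn right 147°, forward 7.9 m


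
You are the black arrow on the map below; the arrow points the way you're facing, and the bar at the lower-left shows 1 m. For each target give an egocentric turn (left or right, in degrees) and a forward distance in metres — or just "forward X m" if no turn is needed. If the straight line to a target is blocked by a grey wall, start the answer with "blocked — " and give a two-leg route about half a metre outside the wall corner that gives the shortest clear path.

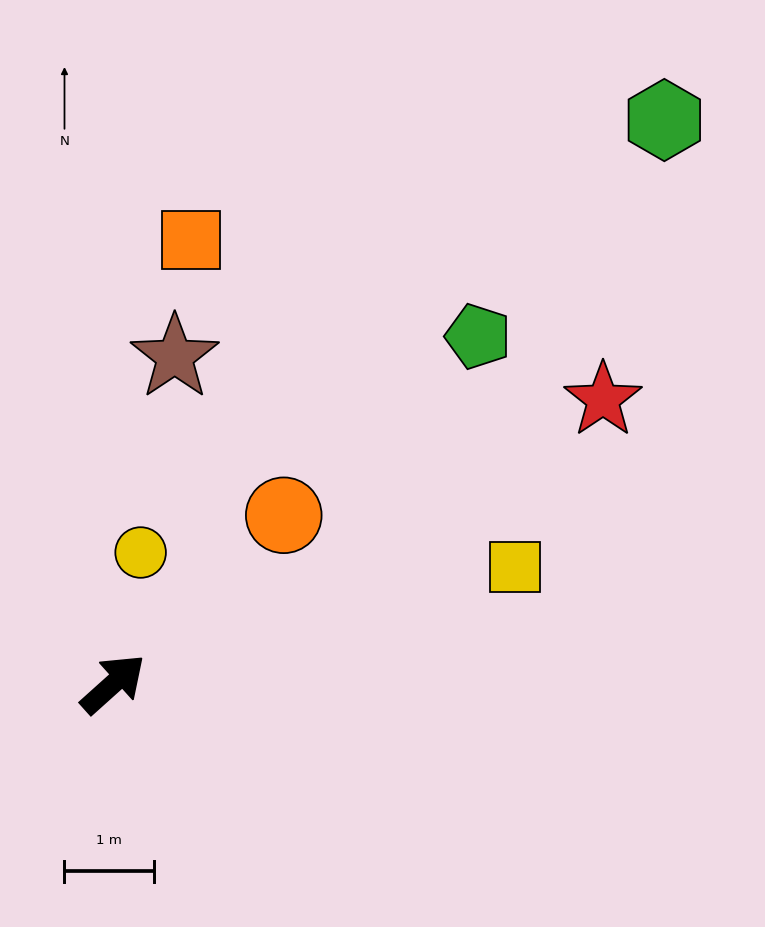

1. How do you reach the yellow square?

turn right 26°, forward 4.7 m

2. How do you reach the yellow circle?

turn left 36°, forward 1.5 m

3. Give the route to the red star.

turn right 12°, forward 6.3 m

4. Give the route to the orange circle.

turn left 3°, forward 2.7 m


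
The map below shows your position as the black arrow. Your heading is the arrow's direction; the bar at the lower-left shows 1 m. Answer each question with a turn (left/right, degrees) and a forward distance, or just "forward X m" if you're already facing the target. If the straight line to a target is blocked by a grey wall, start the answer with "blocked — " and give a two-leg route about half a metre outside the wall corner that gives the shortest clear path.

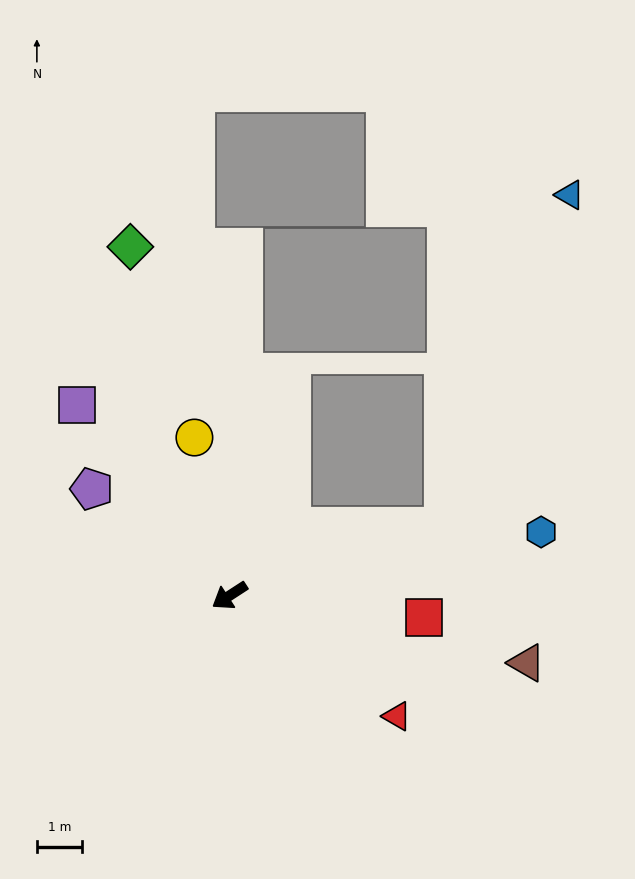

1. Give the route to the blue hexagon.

turn left 159°, forward 7.0 m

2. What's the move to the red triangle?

turn left 111°, forward 4.5 m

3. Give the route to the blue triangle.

blocked — turn left 165°, forward 5.0 m, then turn left 51°, forward 7.8 m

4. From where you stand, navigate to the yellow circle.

turn right 110°, forward 3.6 m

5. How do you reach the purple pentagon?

turn right 71°, forward 3.8 m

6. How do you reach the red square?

turn left 141°, forward 4.3 m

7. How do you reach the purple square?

turn right 84°, forward 5.4 m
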